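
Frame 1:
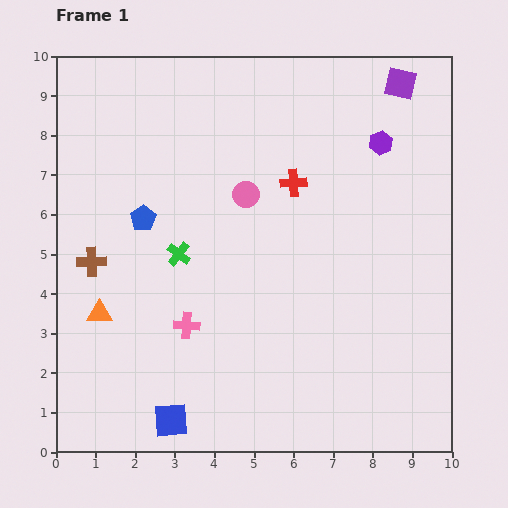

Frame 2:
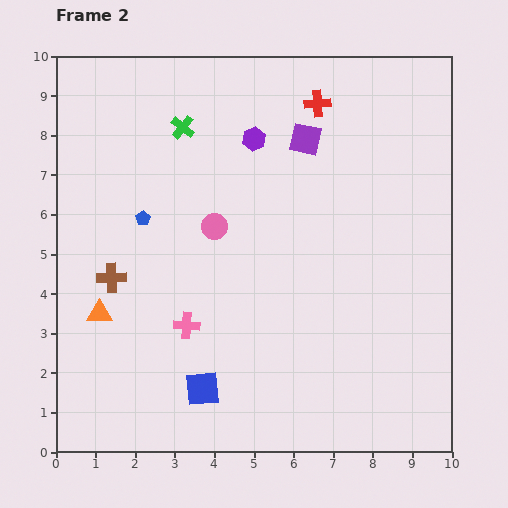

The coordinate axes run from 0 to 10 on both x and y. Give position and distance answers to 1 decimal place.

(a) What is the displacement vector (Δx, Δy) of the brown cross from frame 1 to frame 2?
(0.5, -0.4)

The brown cross was at (0.9, 4.8) in frame 1 and (1.4, 4.4) in frame 2.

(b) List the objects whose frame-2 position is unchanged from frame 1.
the pink cross, the orange triangle, the blue pentagon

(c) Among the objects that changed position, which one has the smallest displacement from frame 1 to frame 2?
the brown cross

(moved 0.6)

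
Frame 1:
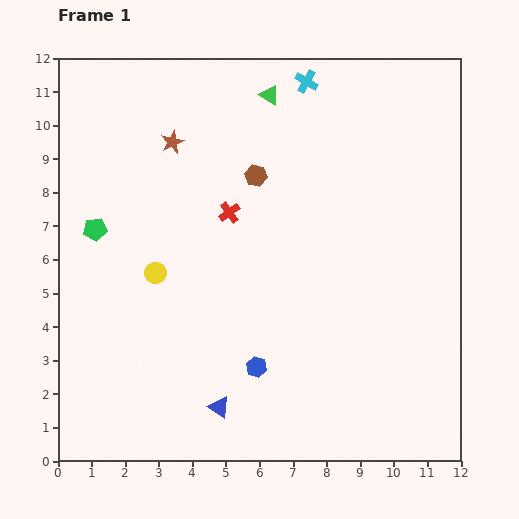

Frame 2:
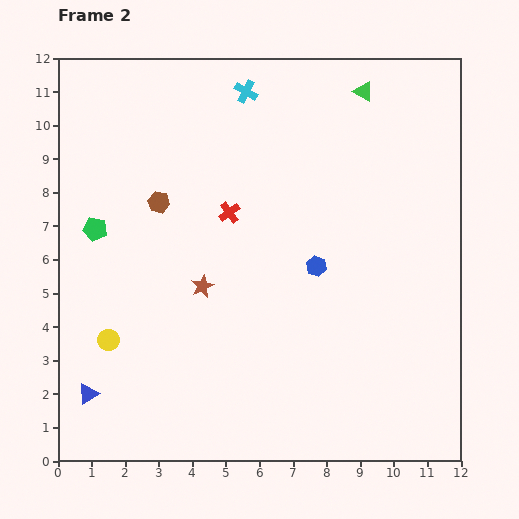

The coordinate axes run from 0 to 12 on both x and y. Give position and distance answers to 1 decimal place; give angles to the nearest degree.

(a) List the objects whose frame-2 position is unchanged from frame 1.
the red cross, the green pentagon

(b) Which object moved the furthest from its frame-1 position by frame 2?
the brown star

(moved 4.4; next 3.9)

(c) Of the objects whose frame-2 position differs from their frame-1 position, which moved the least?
the cyan cross

(moved 1.8)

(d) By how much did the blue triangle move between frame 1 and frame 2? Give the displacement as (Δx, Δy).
(-3.9, 0.4)

The blue triangle was at (4.8, 1.6) in frame 1 and (0.9, 2.0) in frame 2.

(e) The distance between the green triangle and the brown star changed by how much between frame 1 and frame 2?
+4.3

Distance in frame 1: 3.2. Distance in frame 2: 7.5.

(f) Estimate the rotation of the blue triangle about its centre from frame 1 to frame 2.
53° clockwise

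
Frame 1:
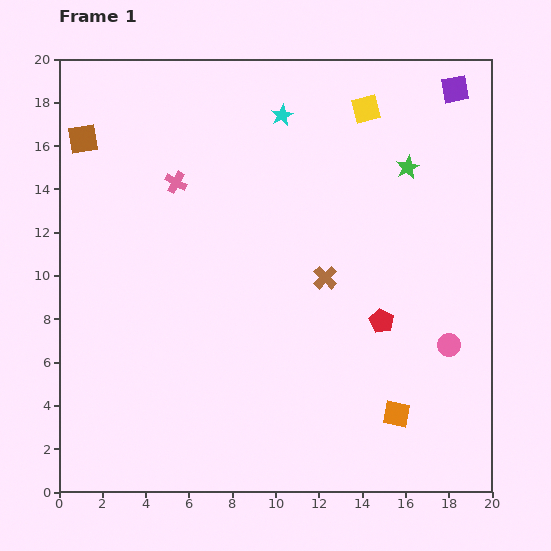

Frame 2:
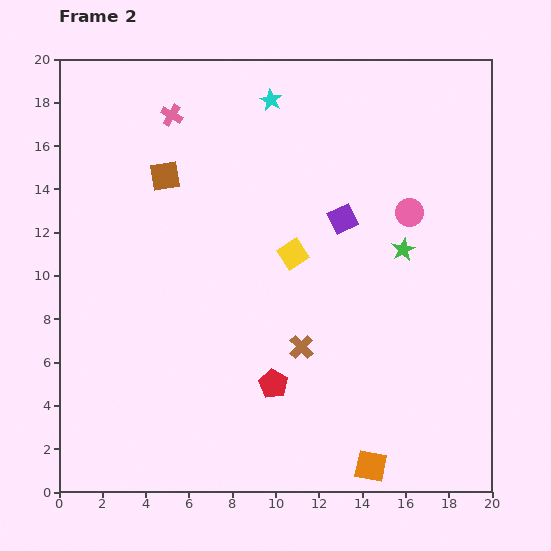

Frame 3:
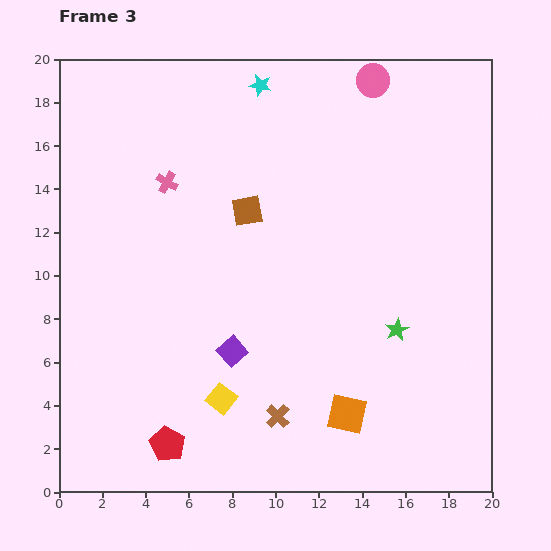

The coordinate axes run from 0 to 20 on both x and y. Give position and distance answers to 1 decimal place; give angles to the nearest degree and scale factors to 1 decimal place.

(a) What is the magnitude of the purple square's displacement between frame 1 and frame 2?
7.9

The purple square moved from (18.3, 18.6) to (13.1, 12.6), a distance of √(5.2² + 6.0²) ≈ 7.9.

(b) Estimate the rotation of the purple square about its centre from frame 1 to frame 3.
32° counter-clockwise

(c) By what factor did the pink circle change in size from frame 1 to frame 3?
1.5×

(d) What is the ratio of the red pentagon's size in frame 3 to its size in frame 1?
1.5×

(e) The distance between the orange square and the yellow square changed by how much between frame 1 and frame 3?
-8.4

Distance in frame 1: 14.2. Distance in frame 3: 5.8.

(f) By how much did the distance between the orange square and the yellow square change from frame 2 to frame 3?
-4.6

Distance in frame 2: 10.4. Distance in frame 3: 5.8.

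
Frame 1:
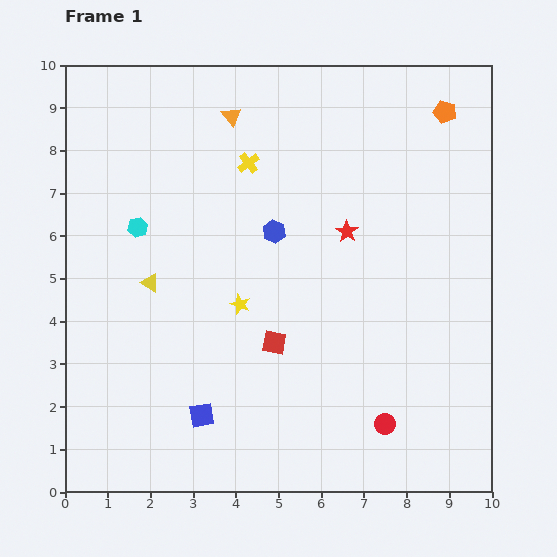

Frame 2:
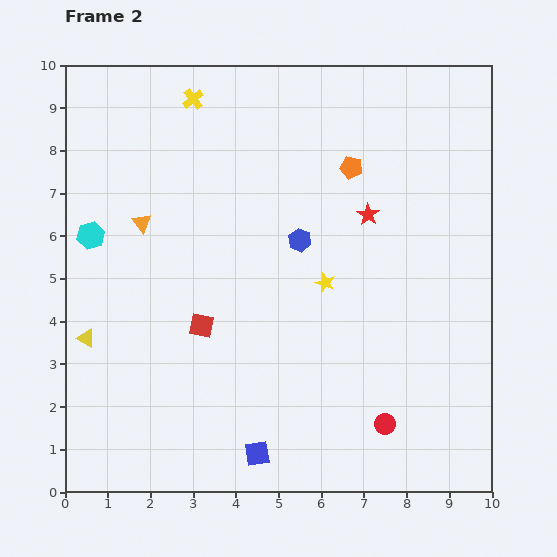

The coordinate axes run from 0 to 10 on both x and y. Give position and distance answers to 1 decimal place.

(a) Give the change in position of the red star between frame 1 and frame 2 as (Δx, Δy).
(0.5, 0.4)

The red star was at (6.6, 6.1) in frame 1 and (7.1, 6.5) in frame 2.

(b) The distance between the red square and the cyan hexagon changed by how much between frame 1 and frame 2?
-0.9

Distance in frame 1: 4.2. Distance in frame 2: 3.3.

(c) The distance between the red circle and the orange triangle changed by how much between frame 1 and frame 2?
-0.6

Distance in frame 1: 8.0. Distance in frame 2: 7.4.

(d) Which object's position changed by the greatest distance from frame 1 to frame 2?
the orange triangle

(moved 3.3; next 2.6)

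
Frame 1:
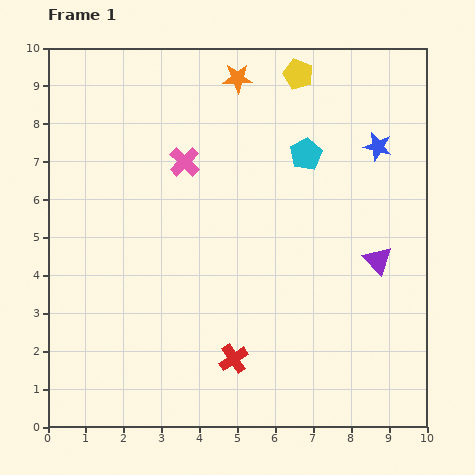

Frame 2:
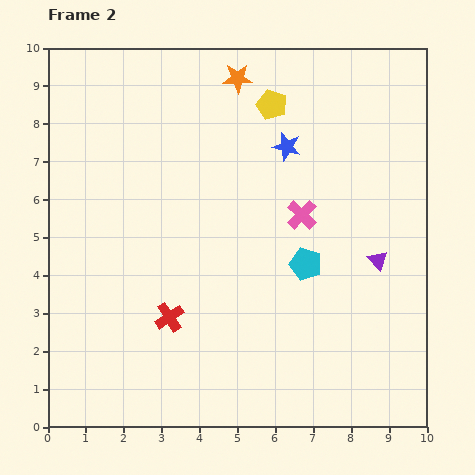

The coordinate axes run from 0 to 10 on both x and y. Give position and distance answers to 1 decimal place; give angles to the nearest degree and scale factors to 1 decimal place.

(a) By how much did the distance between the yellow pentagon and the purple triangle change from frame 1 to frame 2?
-0.3

Distance in frame 1: 5.3. Distance in frame 2: 5.0.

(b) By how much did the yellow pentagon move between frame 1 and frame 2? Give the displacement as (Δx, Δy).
(-0.7, -0.8)

The yellow pentagon was at (6.6, 9.3) in frame 1 and (5.9, 8.5) in frame 2.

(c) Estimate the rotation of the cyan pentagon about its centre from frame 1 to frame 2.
25° counter-clockwise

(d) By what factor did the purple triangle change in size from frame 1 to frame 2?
0.7×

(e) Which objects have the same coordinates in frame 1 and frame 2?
the orange star, the purple triangle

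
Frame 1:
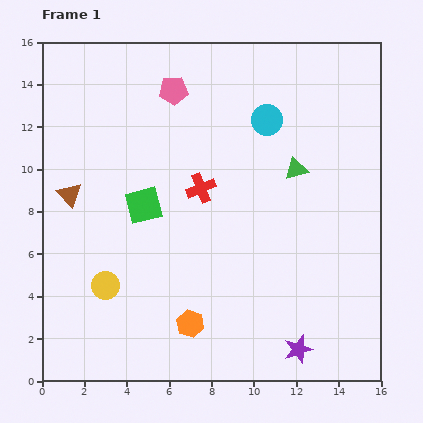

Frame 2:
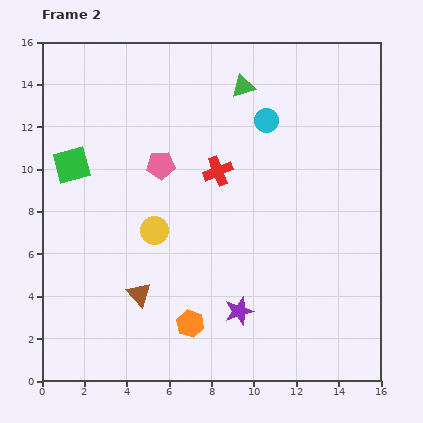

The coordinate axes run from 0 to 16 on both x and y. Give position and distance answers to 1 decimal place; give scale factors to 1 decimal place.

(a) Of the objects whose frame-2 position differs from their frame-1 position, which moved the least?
the red cross

(moved 1.1)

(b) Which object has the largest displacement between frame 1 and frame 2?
the brown triangle

(moved 5.7; next 4.6)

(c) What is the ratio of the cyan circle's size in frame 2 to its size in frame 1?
0.8×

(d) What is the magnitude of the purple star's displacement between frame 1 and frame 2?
3.3

The purple star moved from (12.1, 1.5) to (9.3, 3.3), a distance of √(2.8² + 1.8²) ≈ 3.3.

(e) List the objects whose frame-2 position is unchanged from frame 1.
the orange hexagon, the cyan circle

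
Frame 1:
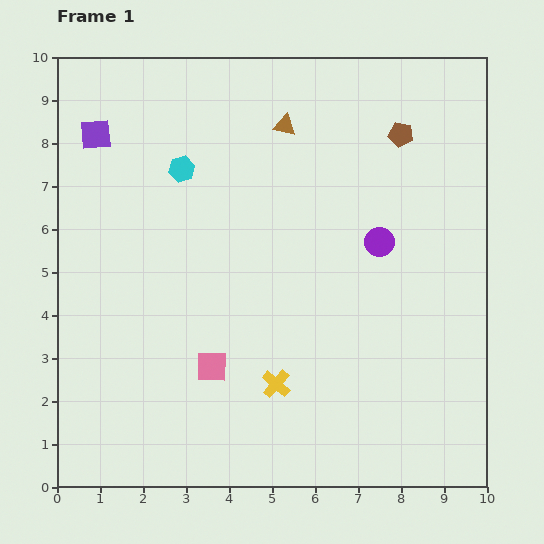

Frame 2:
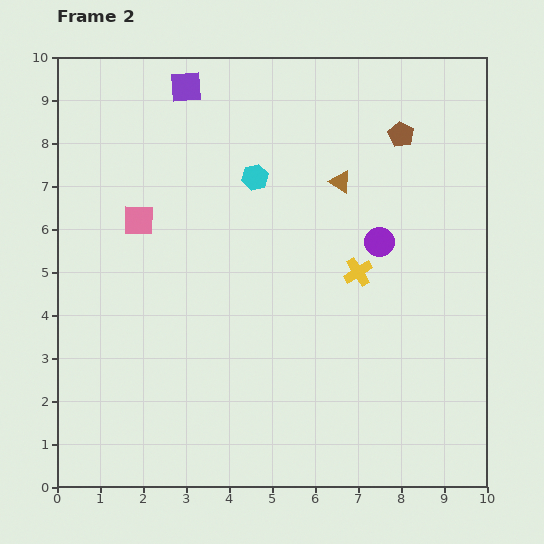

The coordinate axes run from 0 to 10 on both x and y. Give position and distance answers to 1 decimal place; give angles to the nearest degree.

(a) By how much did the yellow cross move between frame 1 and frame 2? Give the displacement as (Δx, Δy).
(1.9, 2.6)

The yellow cross was at (5.1, 2.4) in frame 1 and (7.0, 5.0) in frame 2.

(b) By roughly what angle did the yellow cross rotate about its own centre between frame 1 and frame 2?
16° clockwise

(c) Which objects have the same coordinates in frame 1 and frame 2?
the purple circle, the brown pentagon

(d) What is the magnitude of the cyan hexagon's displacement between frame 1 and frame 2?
1.7

The cyan hexagon moved from (2.9, 7.4) to (4.6, 7.2), a distance of √(1.7² + 0.2²) ≈ 1.7.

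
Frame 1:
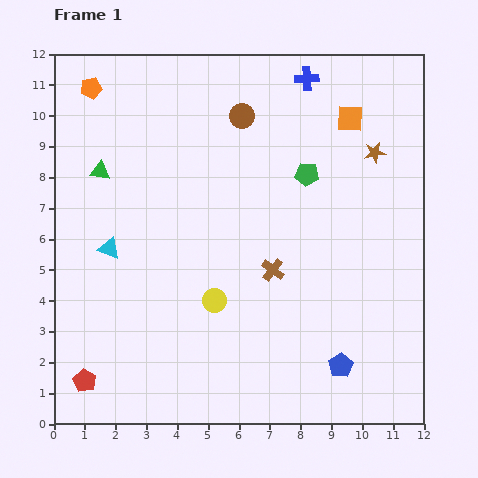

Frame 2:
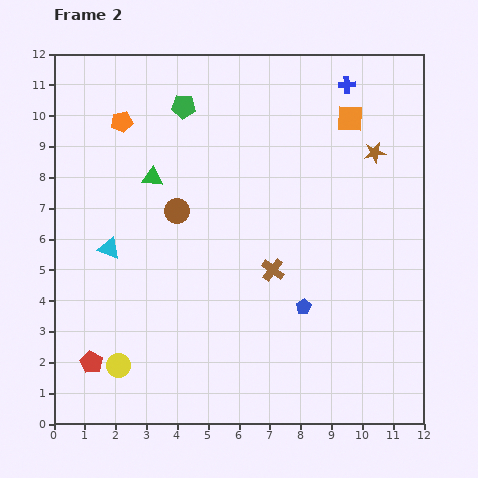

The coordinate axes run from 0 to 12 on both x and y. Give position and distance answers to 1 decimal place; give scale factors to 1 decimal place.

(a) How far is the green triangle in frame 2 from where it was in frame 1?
1.7

The green triangle moved from (1.5, 8.2) to (3.2, 8.0), a distance of √(1.7² + 0.2²) ≈ 1.7.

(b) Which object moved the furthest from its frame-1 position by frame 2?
the green pentagon

(moved 4.6; next 3.7)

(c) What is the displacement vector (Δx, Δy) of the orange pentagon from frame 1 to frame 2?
(1.0, -1.1)

The orange pentagon was at (1.2, 10.9) in frame 1 and (2.2, 9.8) in frame 2.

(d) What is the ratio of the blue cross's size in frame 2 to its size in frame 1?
0.7×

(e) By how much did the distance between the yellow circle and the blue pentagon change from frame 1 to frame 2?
+1.7

Distance in frame 1: 4.6. Distance in frame 2: 6.3.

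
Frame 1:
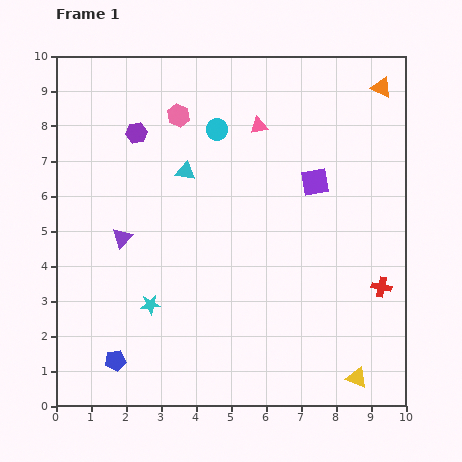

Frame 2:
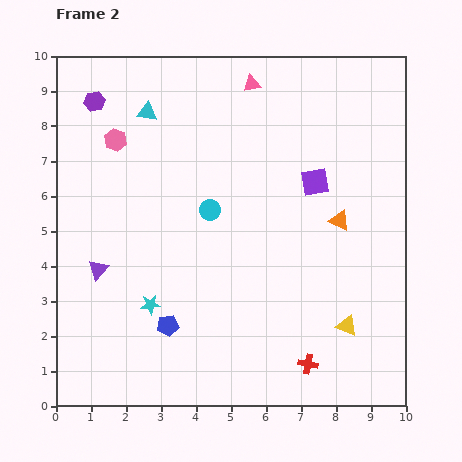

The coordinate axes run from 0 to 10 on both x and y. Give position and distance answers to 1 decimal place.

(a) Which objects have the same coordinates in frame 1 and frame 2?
the cyan star, the purple square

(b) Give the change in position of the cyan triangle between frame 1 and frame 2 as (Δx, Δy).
(-1.1, 1.7)

The cyan triangle was at (3.7, 6.7) in frame 1 and (2.6, 8.4) in frame 2.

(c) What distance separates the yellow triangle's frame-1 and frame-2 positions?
1.5

The yellow triangle moved from (8.6, 0.8) to (8.3, 2.3), a distance of √(0.3² + 1.5²) ≈ 1.5.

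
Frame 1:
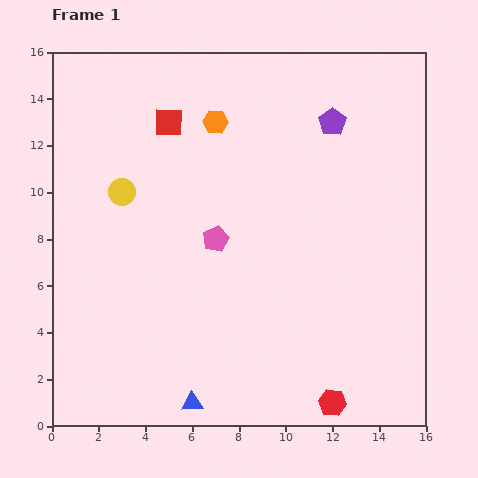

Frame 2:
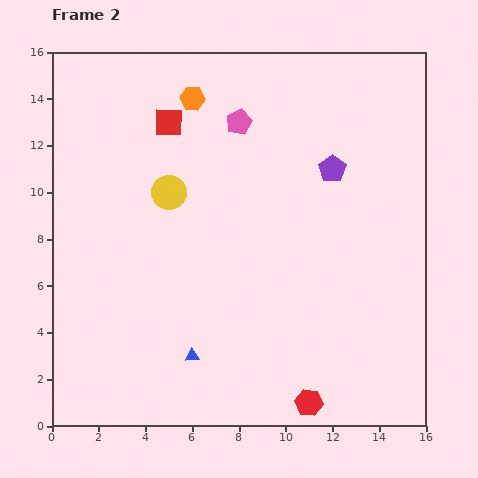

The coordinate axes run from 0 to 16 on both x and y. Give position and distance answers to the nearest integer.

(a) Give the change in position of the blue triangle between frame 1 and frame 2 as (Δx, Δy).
(0, 2)

The blue triangle was at (6, 1) in frame 1 and (6, 3) in frame 2.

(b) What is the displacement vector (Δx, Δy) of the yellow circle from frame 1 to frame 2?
(2, 0)

The yellow circle was at (3, 10) in frame 1 and (5, 10) in frame 2.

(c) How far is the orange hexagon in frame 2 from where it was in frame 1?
1

The orange hexagon moved from (7, 13) to (6, 14), a distance of √(1² + 1²) ≈ 1.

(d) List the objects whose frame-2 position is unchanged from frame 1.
the red square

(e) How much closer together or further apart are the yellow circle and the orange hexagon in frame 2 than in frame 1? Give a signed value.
-1

Distance in frame 1: 5. Distance in frame 2: 4.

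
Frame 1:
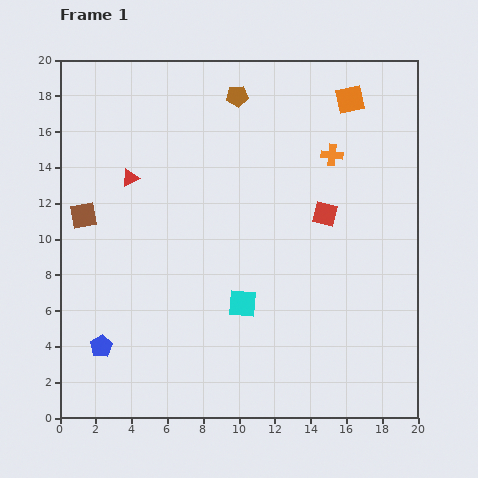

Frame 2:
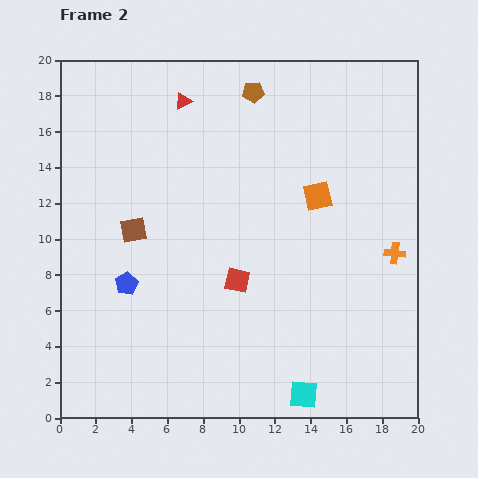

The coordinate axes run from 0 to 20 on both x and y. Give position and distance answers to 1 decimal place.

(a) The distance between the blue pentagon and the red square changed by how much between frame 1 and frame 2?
-8.3

Distance in frame 1: 14.5. Distance in frame 2: 6.2.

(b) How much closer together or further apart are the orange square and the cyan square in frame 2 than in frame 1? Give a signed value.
-1.8

Distance in frame 1: 12.9. Distance in frame 2: 11.1.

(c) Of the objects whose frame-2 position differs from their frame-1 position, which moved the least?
the brown pentagon

(moved 0.9)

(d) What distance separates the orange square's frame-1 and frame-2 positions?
5.7

The orange square moved from (16.2, 17.8) to (14.4, 12.4), a distance of √(1.8² + 5.4²) ≈ 5.7.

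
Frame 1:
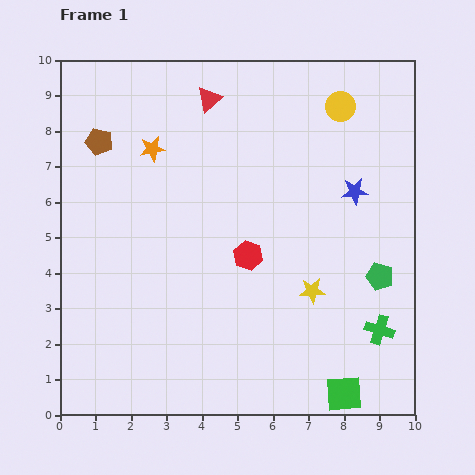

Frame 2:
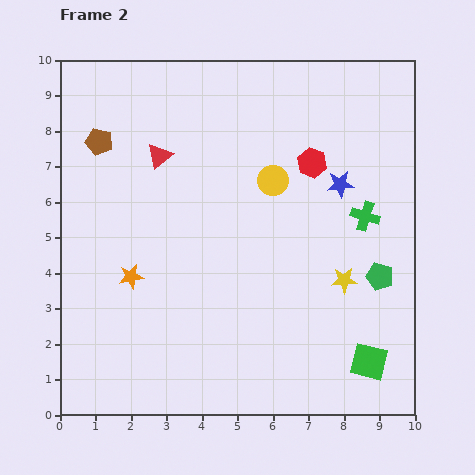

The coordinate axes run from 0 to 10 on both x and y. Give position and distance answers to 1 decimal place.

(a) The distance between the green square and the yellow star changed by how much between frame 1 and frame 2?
-0.6

Distance in frame 1: 3.0. Distance in frame 2: 2.4.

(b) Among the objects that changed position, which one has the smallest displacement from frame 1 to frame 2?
the blue star

(moved 0.4)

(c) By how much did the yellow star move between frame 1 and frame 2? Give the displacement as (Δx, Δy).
(0.9, 0.3)

The yellow star was at (7.1, 3.5) in frame 1 and (8.0, 3.8) in frame 2.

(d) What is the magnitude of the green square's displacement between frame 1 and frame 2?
1.1

The green square moved from (8.0, 0.6) to (8.7, 1.5), a distance of √(0.7² + 0.9²) ≈ 1.1.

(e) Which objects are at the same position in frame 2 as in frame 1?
the brown pentagon, the green pentagon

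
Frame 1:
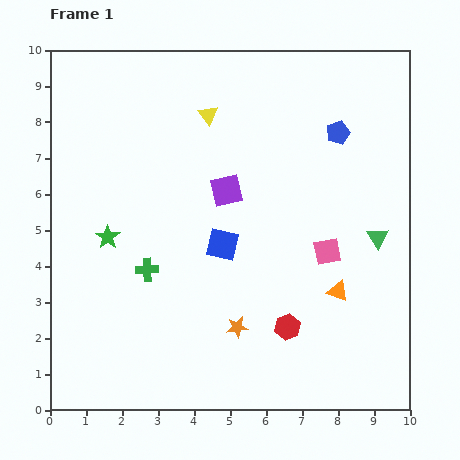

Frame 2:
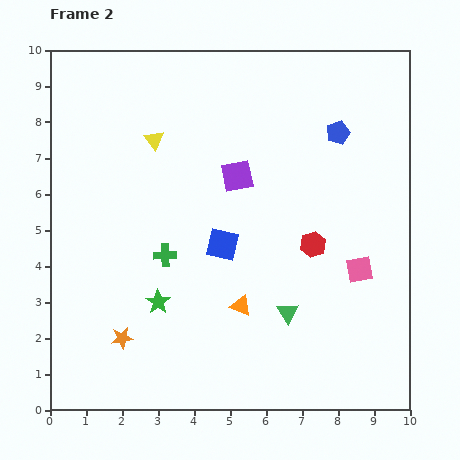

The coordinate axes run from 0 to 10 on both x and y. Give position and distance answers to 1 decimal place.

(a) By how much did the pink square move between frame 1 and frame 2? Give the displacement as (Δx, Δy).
(0.9, -0.5)

The pink square was at (7.7, 4.4) in frame 1 and (8.6, 3.9) in frame 2.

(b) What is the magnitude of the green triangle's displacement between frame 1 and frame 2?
3.3

The green triangle moved from (9.1, 4.8) to (6.6, 2.7), a distance of √(2.5² + 2.1²) ≈ 3.3.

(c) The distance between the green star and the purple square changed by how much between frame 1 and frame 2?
+0.6

Distance in frame 1: 3.5. Distance in frame 2: 4.1.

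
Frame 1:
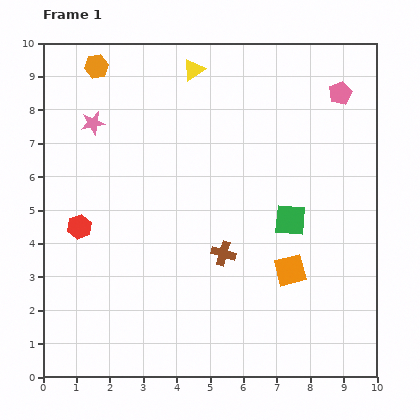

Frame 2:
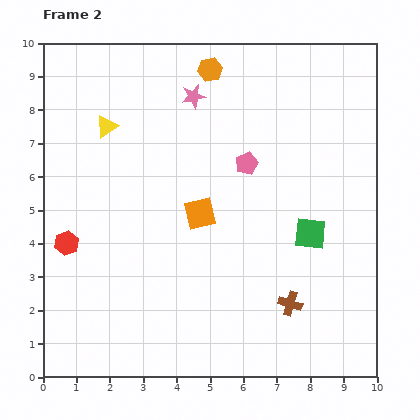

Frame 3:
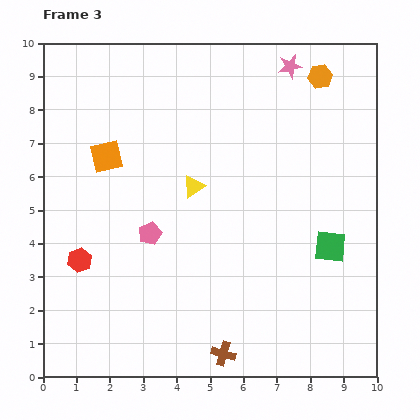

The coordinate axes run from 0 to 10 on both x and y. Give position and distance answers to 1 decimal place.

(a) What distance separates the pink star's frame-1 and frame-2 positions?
3.1

The pink star moved from (1.5, 7.6) to (4.5, 8.4), a distance of √(3.0² + 0.8²) ≈ 3.1.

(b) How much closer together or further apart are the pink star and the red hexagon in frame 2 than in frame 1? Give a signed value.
+2.7

Distance in frame 1: 3.1. Distance in frame 2: 5.8.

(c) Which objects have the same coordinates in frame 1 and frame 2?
none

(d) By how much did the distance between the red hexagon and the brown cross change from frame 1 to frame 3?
+0.7

Distance in frame 1: 4.4. Distance in frame 3: 5.1.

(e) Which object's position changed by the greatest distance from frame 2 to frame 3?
the pink pentagon

(moved 3.6; next 3.3)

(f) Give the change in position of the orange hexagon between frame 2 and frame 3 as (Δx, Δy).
(3.3, -0.2)

The orange hexagon was at (5.0, 9.2) in frame 2 and (8.3, 9.0) in frame 3.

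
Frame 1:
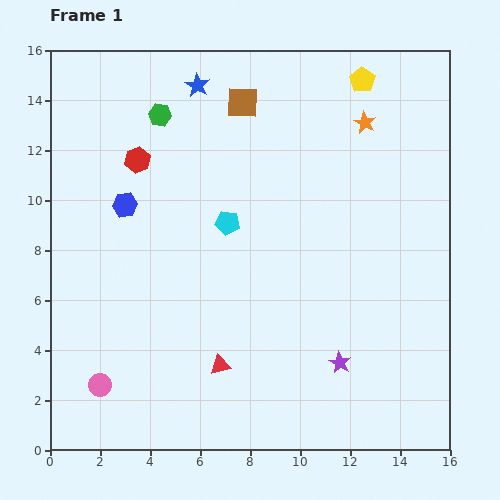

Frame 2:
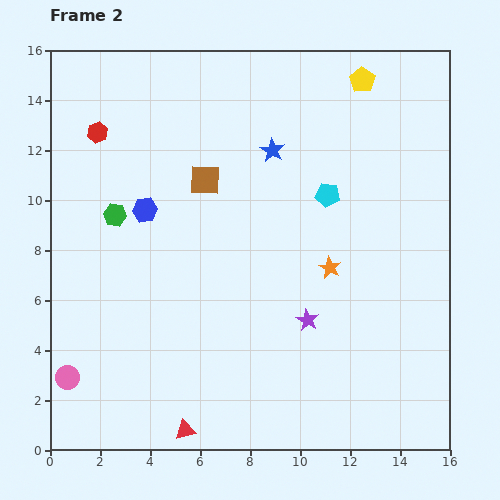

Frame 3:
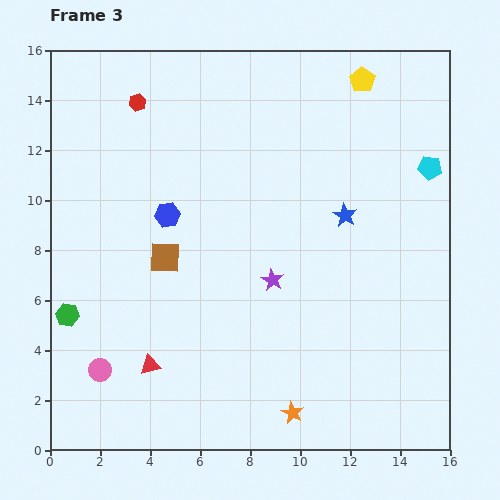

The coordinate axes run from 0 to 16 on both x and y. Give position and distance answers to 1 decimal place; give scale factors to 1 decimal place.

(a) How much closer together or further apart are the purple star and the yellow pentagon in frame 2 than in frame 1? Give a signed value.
-1.5

Distance in frame 1: 11.3. Distance in frame 2: 9.8.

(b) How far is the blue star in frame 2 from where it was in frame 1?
4.0

The blue star moved from (5.9, 14.6) to (8.9, 12.0), a distance of √(3.0² + 2.6²) ≈ 4.0.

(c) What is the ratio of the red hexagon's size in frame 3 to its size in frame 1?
0.6×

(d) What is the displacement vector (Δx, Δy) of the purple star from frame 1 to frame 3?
(-2.7, 3.3)

The purple star was at (11.6, 3.5) in frame 1 and (8.9, 6.8) in frame 3.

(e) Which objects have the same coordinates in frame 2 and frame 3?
the yellow pentagon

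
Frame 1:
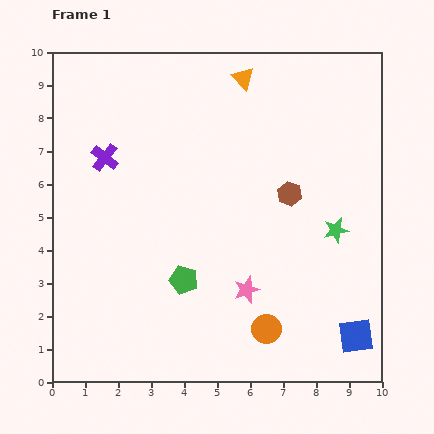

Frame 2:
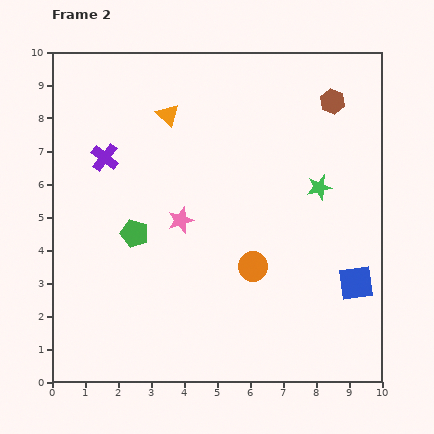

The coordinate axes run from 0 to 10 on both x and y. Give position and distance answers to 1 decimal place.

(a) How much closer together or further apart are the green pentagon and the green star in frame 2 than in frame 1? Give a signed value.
+1.0

Distance in frame 1: 4.8. Distance in frame 2: 5.8.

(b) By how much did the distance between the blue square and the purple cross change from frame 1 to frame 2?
-0.8

Distance in frame 1: 9.3. Distance in frame 2: 8.5.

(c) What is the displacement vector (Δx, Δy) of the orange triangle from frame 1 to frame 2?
(-2.3, -1.1)

The orange triangle was at (5.8, 9.2) in frame 1 and (3.5, 8.1) in frame 2.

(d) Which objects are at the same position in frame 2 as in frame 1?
the purple cross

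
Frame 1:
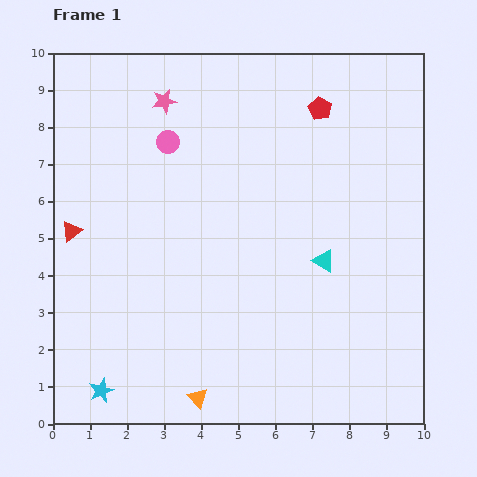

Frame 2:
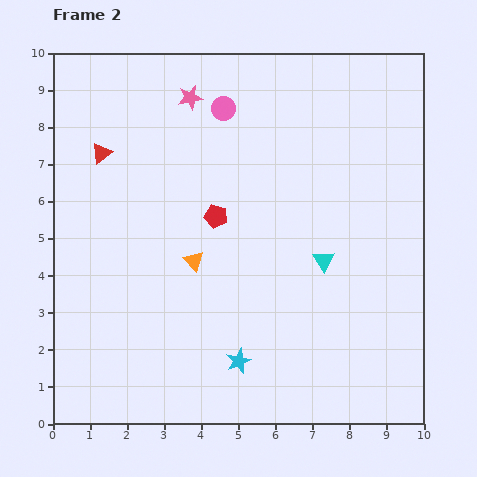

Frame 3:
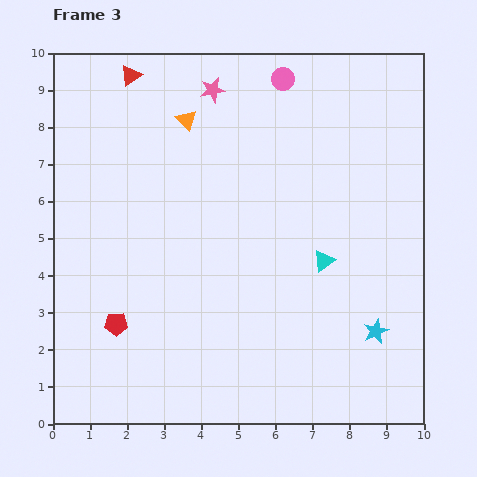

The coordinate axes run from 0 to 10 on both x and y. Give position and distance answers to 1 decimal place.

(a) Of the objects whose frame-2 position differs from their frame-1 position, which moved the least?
the pink star

(moved 0.7)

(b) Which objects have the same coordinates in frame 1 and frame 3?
the cyan triangle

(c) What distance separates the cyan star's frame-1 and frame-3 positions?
7.6

The cyan star moved from (1.3, 0.9) to (8.7, 2.5), a distance of √(7.4² + 1.6²) ≈ 7.6.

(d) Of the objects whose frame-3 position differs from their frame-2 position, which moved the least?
the pink star

(moved 0.6)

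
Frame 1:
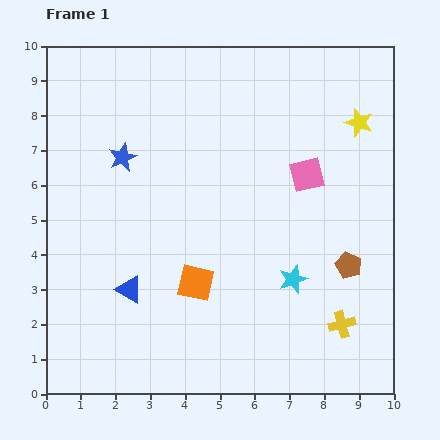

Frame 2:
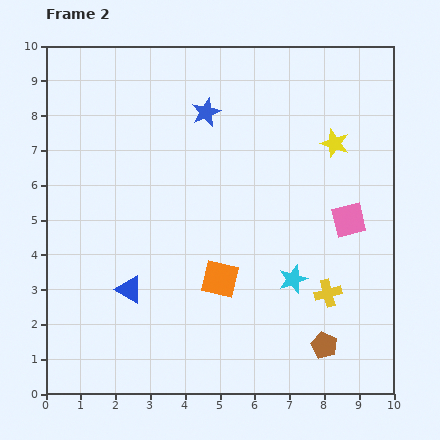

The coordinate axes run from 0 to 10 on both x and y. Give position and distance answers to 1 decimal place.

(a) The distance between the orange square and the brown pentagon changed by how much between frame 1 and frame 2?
-0.8

Distance in frame 1: 4.4. Distance in frame 2: 3.6.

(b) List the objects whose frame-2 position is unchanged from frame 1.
the cyan star, the blue triangle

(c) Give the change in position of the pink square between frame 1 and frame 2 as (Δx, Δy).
(1.2, -1.3)

The pink square was at (7.5, 6.3) in frame 1 and (8.7, 5.0) in frame 2.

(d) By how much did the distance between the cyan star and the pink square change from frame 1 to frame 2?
-0.7

Distance in frame 1: 3.0. Distance in frame 2: 2.3.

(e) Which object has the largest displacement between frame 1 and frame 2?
the blue star

(moved 2.7; next 2.4)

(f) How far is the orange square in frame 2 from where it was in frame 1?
0.7

The orange square moved from (4.3, 3.2) to (5.0, 3.3), a distance of √(0.7² + 0.1²) ≈ 0.7.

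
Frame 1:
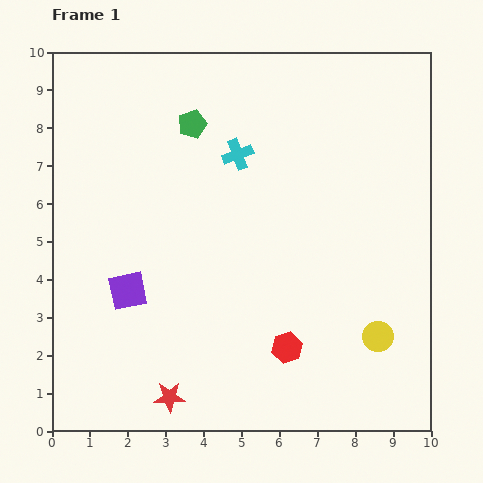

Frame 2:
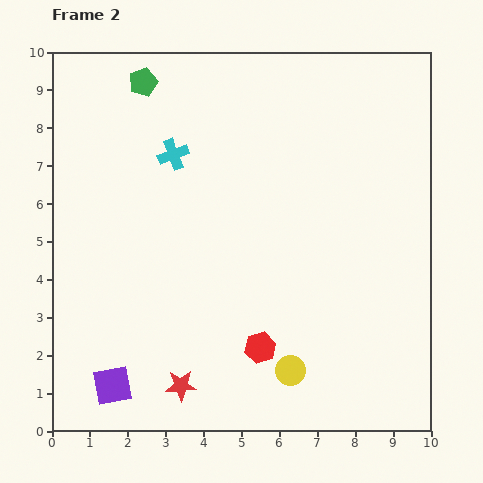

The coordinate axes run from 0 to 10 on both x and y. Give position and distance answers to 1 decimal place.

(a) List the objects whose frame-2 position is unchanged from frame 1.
none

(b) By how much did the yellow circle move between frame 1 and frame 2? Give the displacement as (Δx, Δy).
(-2.3, -0.9)

The yellow circle was at (8.6, 2.5) in frame 1 and (6.3, 1.6) in frame 2.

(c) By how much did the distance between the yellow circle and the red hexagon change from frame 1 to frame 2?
-1.4

Distance in frame 1: 2.4. Distance in frame 2: 1.0.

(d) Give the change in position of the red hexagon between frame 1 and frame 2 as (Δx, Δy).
(-0.7, 0.0)

The red hexagon was at (6.2, 2.2) in frame 1 and (5.5, 2.2) in frame 2.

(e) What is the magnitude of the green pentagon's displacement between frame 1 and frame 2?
1.7

The green pentagon moved from (3.7, 8.1) to (2.4, 9.2), a distance of √(1.3² + 1.1²) ≈ 1.7.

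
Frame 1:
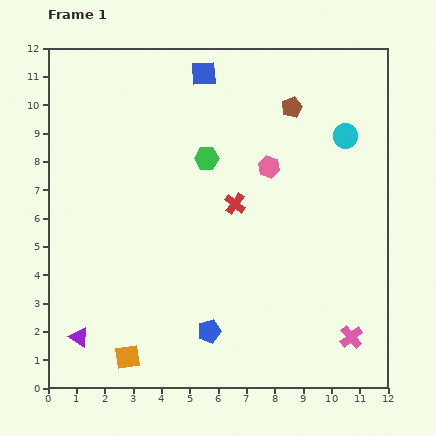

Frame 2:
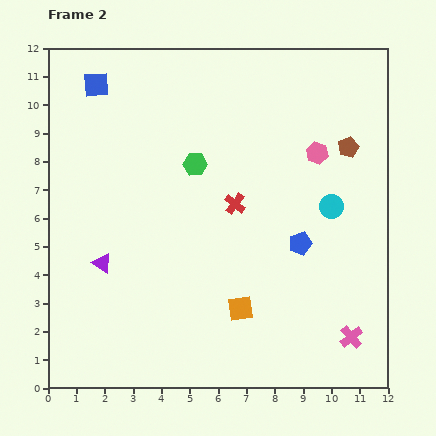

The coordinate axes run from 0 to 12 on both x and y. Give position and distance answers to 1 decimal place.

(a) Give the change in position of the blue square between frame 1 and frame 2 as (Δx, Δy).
(-3.8, -0.4)

The blue square was at (5.5, 11.1) in frame 1 and (1.7, 10.7) in frame 2.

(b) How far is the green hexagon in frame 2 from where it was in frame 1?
0.4

The green hexagon moved from (5.6, 8.1) to (5.2, 7.9), a distance of √(0.4² + 0.2²) ≈ 0.4.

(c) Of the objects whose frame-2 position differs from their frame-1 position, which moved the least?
the green hexagon

(moved 0.4)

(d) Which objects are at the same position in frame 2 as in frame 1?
the pink cross, the red cross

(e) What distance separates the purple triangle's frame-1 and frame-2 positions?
2.7

The purple triangle moved from (1.1, 1.8) to (1.9, 4.4), a distance of √(0.8² + 2.6²) ≈ 2.7.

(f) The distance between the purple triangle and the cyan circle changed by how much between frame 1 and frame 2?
-3.5

Distance in frame 1: 11.8. Distance in frame 2: 8.3.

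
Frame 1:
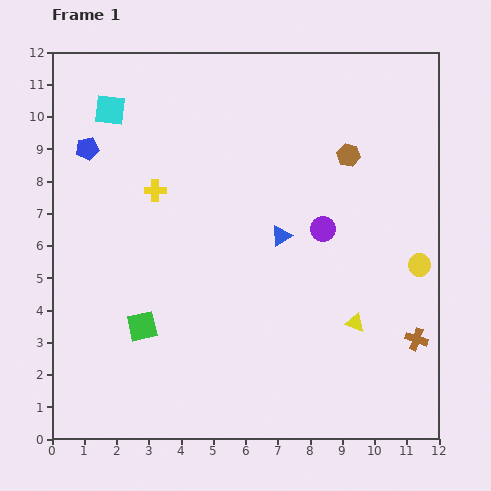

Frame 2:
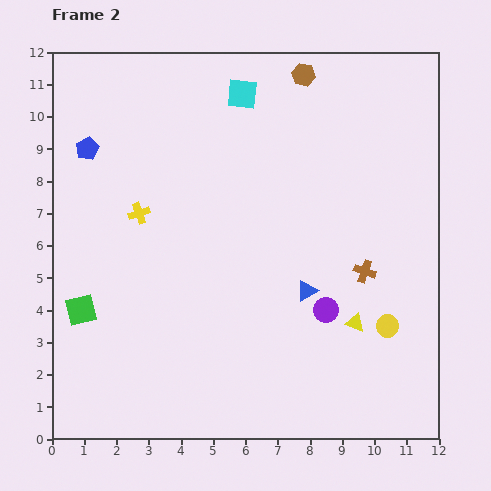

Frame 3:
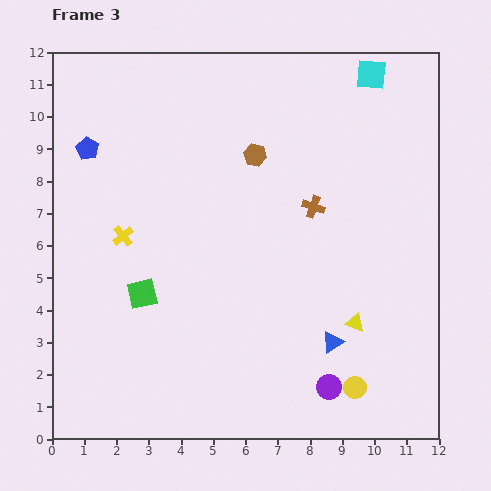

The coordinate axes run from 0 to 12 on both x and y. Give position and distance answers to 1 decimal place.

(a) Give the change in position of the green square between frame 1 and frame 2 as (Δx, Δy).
(-1.9, 0.5)

The green square was at (2.8, 3.5) in frame 1 and (0.9, 4.0) in frame 2.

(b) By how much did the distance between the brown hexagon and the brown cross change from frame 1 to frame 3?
-3.7

Distance in frame 1: 6.1. Distance in frame 3: 2.4.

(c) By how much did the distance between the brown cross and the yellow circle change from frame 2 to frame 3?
+3.9

Distance in frame 2: 1.8. Distance in frame 3: 5.7.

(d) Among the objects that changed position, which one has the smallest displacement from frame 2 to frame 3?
the yellow cross

(moved 0.9)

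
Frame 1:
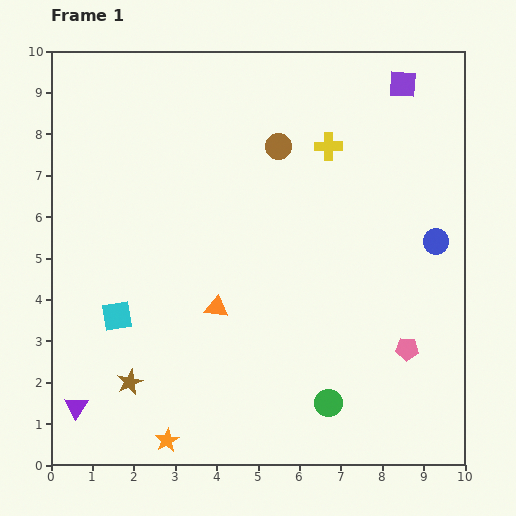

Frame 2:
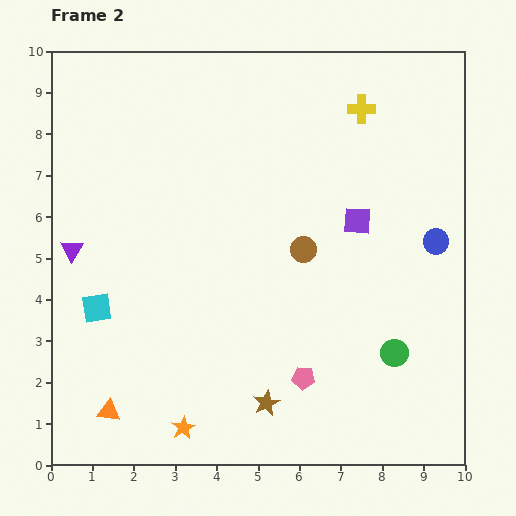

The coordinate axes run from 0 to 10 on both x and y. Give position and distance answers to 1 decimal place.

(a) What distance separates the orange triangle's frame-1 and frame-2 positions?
3.6

The orange triangle moved from (4.0, 3.8) to (1.4, 1.3), a distance of √(2.6² + 2.5²) ≈ 3.6.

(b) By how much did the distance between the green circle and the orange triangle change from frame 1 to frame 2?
+3.5

Distance in frame 1: 3.5. Distance in frame 2: 7.0.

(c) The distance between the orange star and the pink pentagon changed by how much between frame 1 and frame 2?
-3.1

Distance in frame 1: 6.2. Distance in frame 2: 3.1.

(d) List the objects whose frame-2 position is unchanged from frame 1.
the blue circle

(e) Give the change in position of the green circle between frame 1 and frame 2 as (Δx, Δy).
(1.6, 1.2)

The green circle was at (6.7, 1.5) in frame 1 and (8.3, 2.7) in frame 2.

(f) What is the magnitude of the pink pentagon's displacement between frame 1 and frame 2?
2.6

The pink pentagon moved from (8.6, 2.8) to (6.1, 2.1), a distance of √(2.5² + 0.7²) ≈ 2.6.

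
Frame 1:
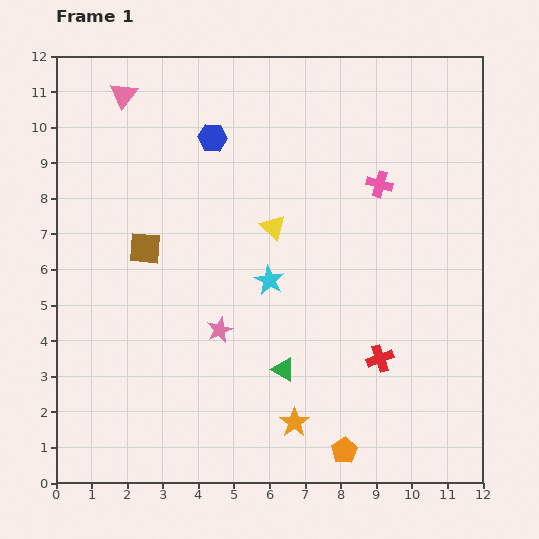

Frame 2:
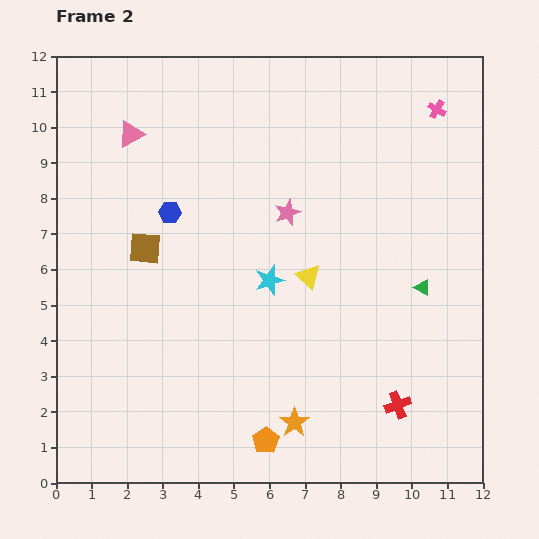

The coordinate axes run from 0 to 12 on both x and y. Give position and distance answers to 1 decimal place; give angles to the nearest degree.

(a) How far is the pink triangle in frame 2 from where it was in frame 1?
1.1

The pink triangle moved from (1.9, 10.9) to (2.1, 9.8), a distance of √(0.2² + 1.1²) ≈ 1.1.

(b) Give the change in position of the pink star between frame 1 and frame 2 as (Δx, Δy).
(1.9, 3.3)

The pink star was at (4.6, 4.3) in frame 1 and (6.5, 7.6) in frame 2.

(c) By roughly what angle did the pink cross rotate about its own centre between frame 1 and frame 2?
16° clockwise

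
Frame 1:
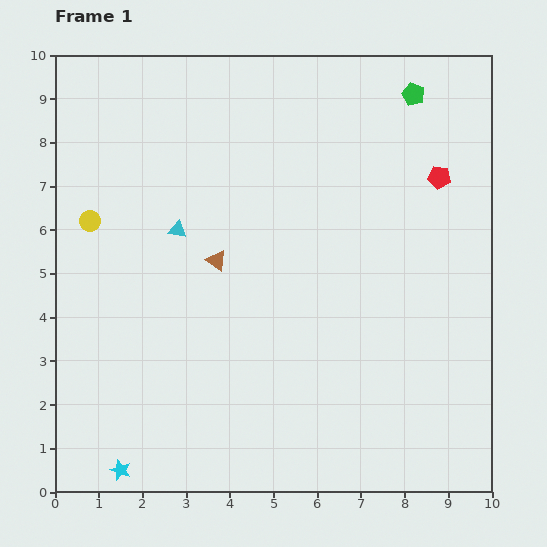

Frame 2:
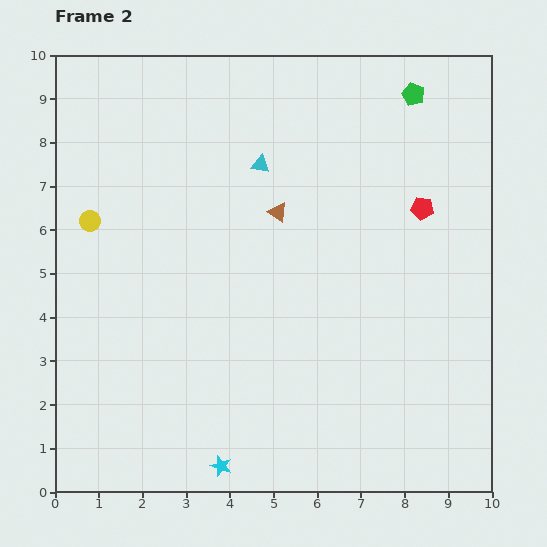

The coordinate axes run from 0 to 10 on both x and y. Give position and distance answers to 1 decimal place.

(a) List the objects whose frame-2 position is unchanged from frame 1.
the yellow circle, the green pentagon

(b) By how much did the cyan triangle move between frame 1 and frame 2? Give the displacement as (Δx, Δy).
(1.9, 1.5)

The cyan triangle was at (2.8, 6.0) in frame 1 and (4.7, 7.5) in frame 2.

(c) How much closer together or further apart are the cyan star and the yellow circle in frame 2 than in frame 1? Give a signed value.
+0.7

Distance in frame 1: 5.7. Distance in frame 2: 6.4.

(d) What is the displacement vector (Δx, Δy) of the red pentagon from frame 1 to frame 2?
(-0.4, -0.7)

The red pentagon was at (8.8, 7.2) in frame 1 and (8.4, 6.5) in frame 2.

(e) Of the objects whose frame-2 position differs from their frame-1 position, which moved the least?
the red pentagon

(moved 0.8)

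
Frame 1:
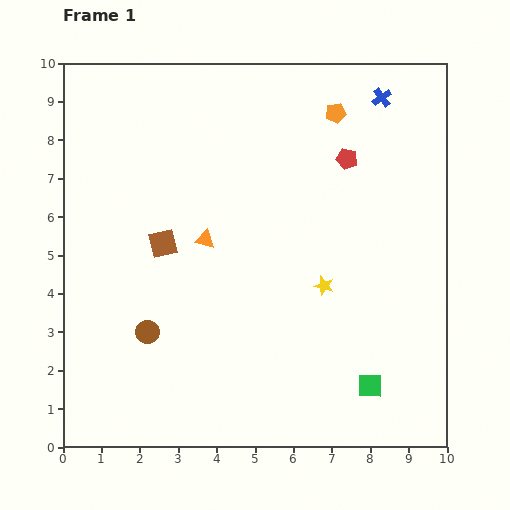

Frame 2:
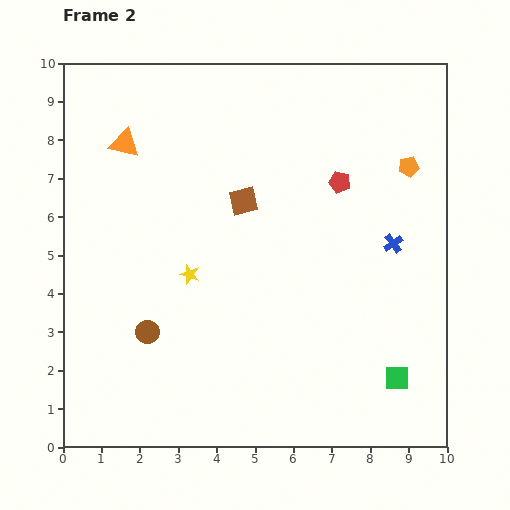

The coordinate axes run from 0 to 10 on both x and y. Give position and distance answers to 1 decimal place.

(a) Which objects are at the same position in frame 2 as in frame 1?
the brown circle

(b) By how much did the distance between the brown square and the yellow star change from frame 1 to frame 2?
-1.9

Distance in frame 1: 4.3. Distance in frame 2: 2.4.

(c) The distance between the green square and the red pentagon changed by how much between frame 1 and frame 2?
-0.6

Distance in frame 1: 5.9. Distance in frame 2: 5.3.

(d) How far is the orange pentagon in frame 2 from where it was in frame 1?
2.4

The orange pentagon moved from (7.1, 8.7) to (9.0, 7.3), a distance of √(1.9² + 1.4²) ≈ 2.4.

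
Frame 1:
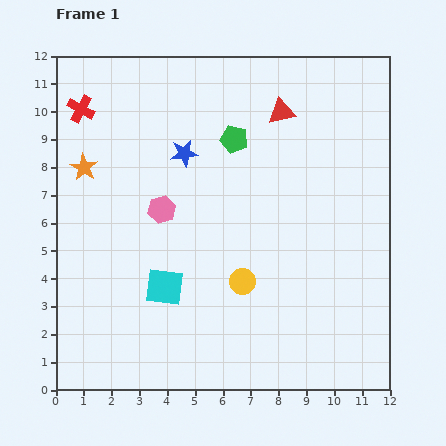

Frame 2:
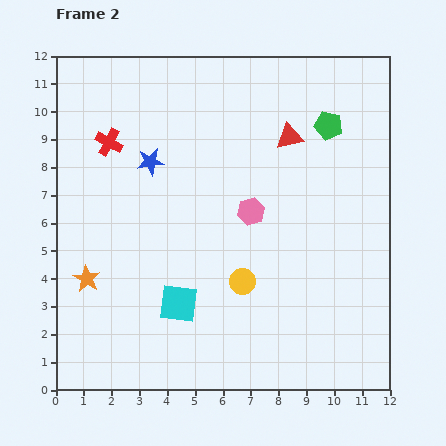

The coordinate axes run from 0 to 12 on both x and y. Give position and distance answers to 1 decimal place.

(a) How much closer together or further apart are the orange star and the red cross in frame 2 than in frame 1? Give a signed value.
+2.9

Distance in frame 1: 2.1. Distance in frame 2: 5.0.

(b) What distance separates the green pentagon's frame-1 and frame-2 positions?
3.4

The green pentagon moved from (6.4, 9.0) to (9.8, 9.5), a distance of √(3.4² + 0.5²) ≈ 3.4.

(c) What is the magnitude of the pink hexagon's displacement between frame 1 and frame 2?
3.2

The pink hexagon moved from (3.8, 6.5) to (7.0, 6.4), a distance of √(3.2² + 0.1²) ≈ 3.2.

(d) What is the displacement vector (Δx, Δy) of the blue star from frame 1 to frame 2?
(-1.2, -0.3)

The blue star was at (4.6, 8.5) in frame 1 and (3.4, 8.2) in frame 2.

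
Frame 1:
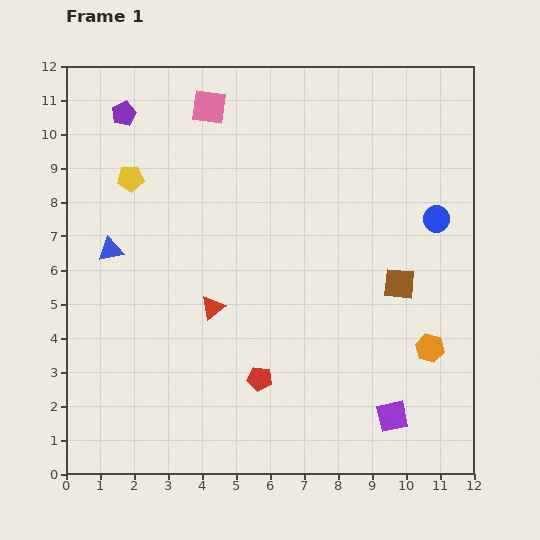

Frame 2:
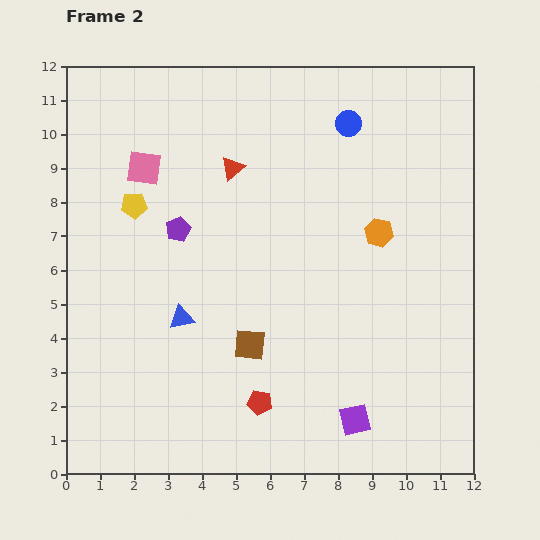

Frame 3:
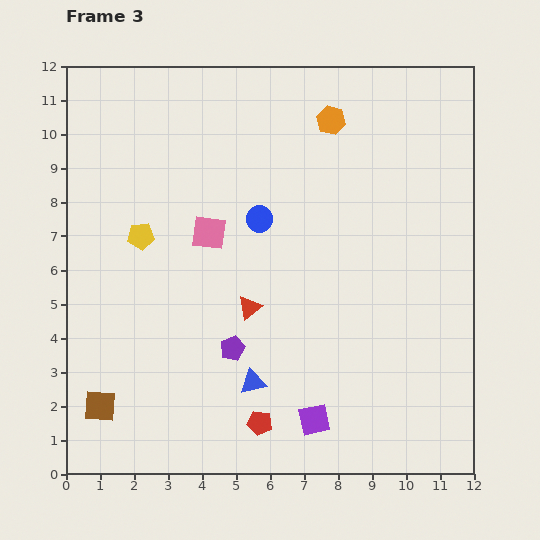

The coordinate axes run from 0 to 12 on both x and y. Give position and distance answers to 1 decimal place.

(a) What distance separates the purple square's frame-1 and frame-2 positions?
1.1

The purple square moved from (9.6, 1.7) to (8.5, 1.6), a distance of √(1.1² + 0.1²) ≈ 1.1.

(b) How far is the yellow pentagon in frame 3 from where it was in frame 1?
1.7

The yellow pentagon moved from (1.9, 8.7) to (2.2, 7.0), a distance of √(0.3² + 1.7²) ≈ 1.7.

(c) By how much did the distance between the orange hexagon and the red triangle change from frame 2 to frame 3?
+1.3

Distance in frame 2: 4.7. Distance in frame 3: 6.0.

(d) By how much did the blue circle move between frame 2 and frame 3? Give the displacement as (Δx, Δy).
(-2.6, -2.8)

The blue circle was at (8.3, 10.3) in frame 2 and (5.7, 7.5) in frame 3.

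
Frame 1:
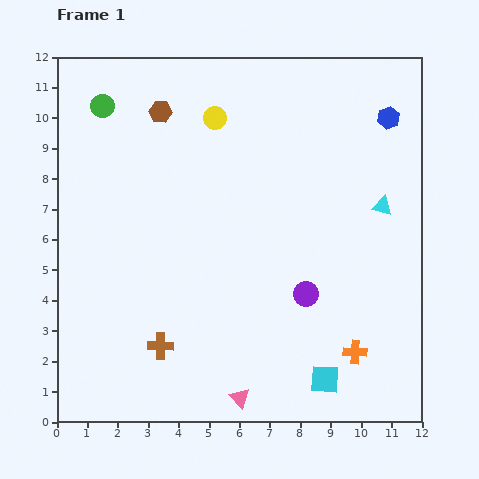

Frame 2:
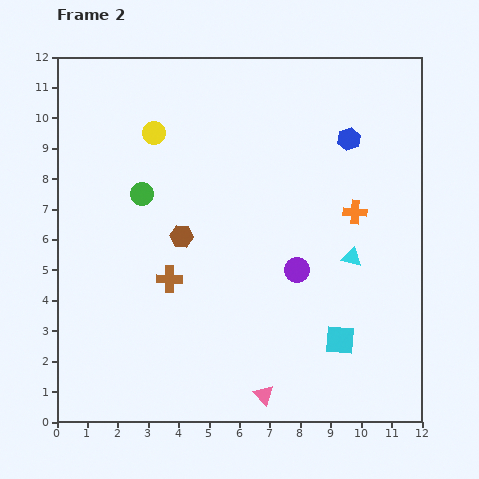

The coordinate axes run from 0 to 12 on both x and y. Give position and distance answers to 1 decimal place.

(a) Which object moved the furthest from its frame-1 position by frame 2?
the orange cross

(moved 4.6; next 4.2)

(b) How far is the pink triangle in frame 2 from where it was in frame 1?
0.8

The pink triangle moved from (6.0, 0.8) to (6.8, 0.9), a distance of √(0.8² + 0.1²) ≈ 0.8.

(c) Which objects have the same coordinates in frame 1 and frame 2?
none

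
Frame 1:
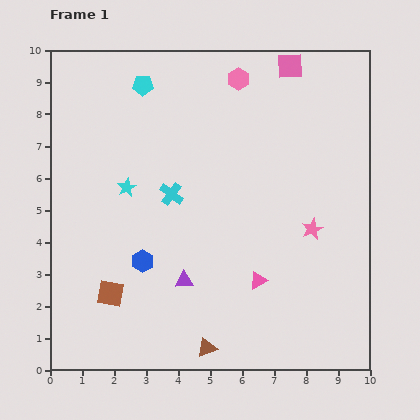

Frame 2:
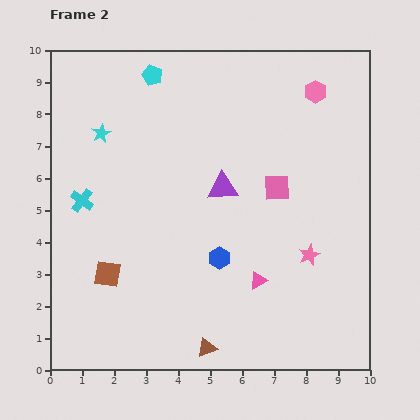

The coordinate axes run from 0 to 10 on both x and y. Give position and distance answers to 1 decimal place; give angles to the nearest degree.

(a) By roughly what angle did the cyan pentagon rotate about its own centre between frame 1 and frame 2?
23° clockwise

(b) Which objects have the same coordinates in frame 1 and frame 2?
the pink triangle, the brown triangle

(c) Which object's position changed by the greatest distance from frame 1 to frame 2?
the pink square

(moved 3.8; next 3.1)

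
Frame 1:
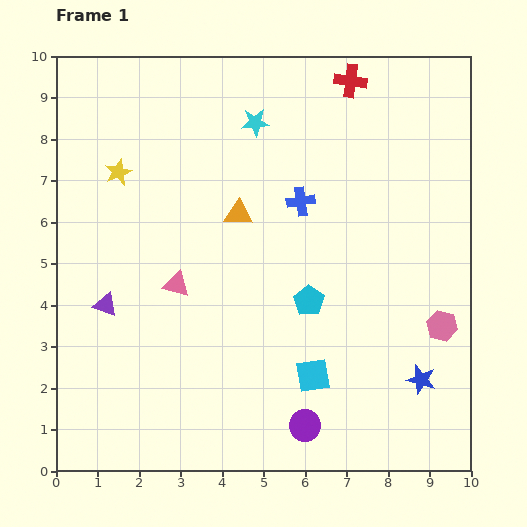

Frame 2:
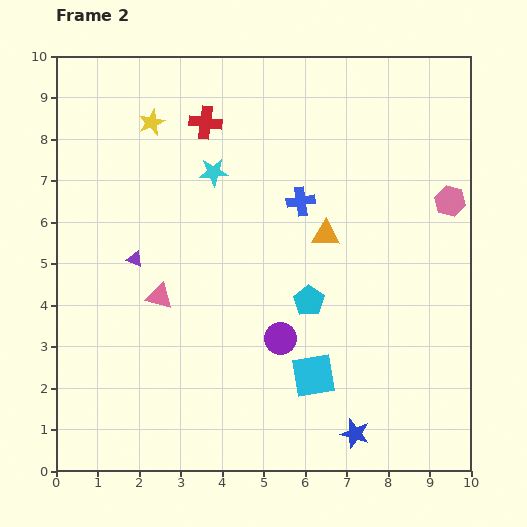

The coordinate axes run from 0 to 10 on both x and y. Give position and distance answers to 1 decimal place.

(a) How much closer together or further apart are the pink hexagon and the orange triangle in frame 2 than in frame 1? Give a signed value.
-2.5

Distance in frame 1: 5.6. Distance in frame 2: 3.1.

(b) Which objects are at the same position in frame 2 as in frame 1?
the blue cross, the cyan pentagon, the cyan square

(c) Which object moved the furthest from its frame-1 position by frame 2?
the red cross

(moved 3.6; next 3.0)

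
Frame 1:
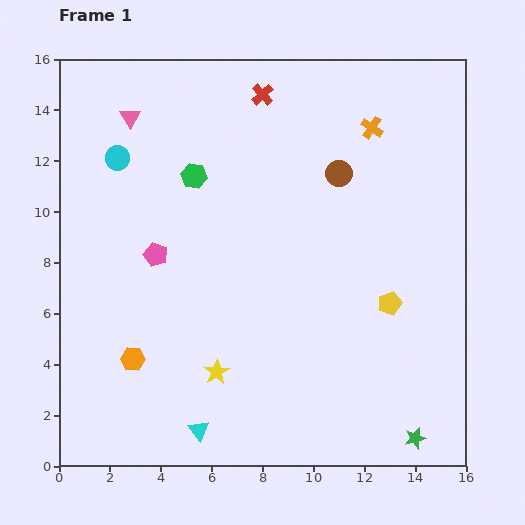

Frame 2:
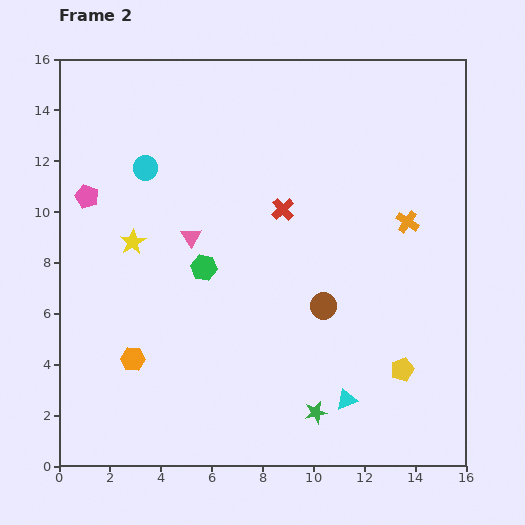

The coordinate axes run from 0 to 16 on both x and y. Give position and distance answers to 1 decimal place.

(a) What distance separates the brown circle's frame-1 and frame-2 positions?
5.2

The brown circle moved from (11.0, 11.5) to (10.4, 6.3), a distance of √(0.6² + 5.2²) ≈ 5.2.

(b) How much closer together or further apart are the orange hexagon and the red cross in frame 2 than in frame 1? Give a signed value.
-3.3

Distance in frame 1: 11.6. Distance in frame 2: 8.3.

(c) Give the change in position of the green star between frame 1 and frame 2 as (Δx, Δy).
(-3.9, 1.0)

The green star was at (14.0, 1.1) in frame 1 and (10.1, 2.1) in frame 2.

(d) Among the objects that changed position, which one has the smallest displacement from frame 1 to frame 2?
the cyan circle

(moved 1.2)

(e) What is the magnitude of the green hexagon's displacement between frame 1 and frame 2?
3.6

The green hexagon moved from (5.3, 11.4) to (5.7, 7.8), a distance of √(0.4² + 3.6²) ≈ 3.6.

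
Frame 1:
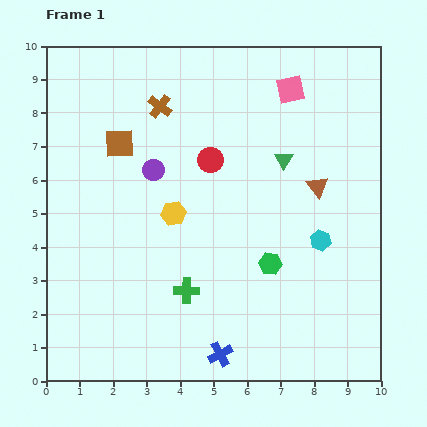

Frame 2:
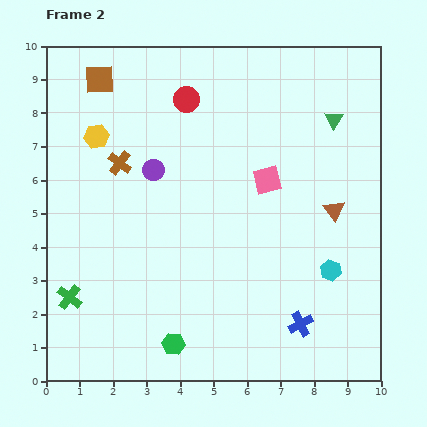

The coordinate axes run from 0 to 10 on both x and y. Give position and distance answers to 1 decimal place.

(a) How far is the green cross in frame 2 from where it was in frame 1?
3.5

The green cross moved from (4.2, 2.7) to (0.7, 2.5), a distance of √(3.5² + 0.2²) ≈ 3.5.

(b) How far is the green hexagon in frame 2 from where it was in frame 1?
3.8

The green hexagon moved from (6.7, 3.5) to (3.8, 1.1), a distance of √(2.9² + 2.4²) ≈ 3.8.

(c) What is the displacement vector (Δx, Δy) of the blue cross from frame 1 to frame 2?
(2.4, 0.9)

The blue cross was at (5.2, 0.8) in frame 1 and (7.6, 1.7) in frame 2.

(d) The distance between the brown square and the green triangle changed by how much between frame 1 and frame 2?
+2.2

Distance in frame 1: 4.9. Distance in frame 2: 7.1.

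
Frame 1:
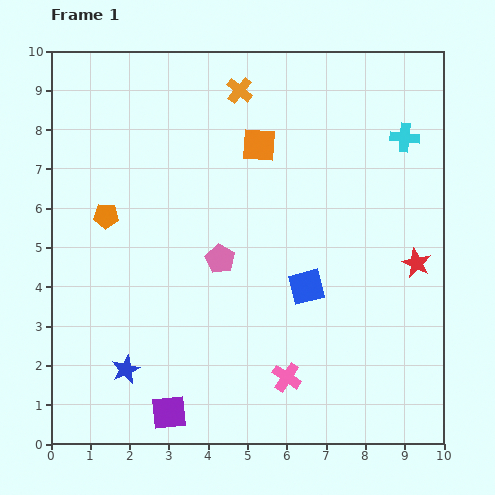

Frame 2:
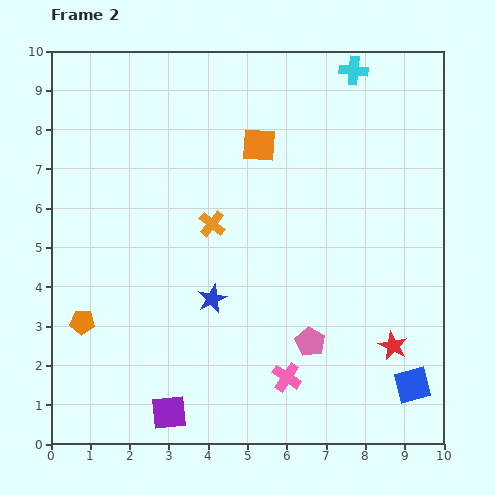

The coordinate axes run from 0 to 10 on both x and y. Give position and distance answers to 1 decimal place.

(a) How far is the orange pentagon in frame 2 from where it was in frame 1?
2.8

The orange pentagon moved from (1.4, 5.8) to (0.8, 3.1), a distance of √(0.6² + 2.7²) ≈ 2.8.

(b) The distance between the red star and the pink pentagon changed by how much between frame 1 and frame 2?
-2.9

Distance in frame 1: 5.0. Distance in frame 2: 2.1.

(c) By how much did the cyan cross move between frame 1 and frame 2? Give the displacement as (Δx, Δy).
(-1.3, 1.7)

The cyan cross was at (9.0, 7.8) in frame 1 and (7.7, 9.5) in frame 2.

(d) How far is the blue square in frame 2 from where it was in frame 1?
3.7

The blue square moved from (6.5, 4.0) to (9.2, 1.5), a distance of √(2.7² + 2.5²) ≈ 3.7.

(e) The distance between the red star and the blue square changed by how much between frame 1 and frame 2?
-1.8

Distance in frame 1: 2.9. Distance in frame 2: 1.1.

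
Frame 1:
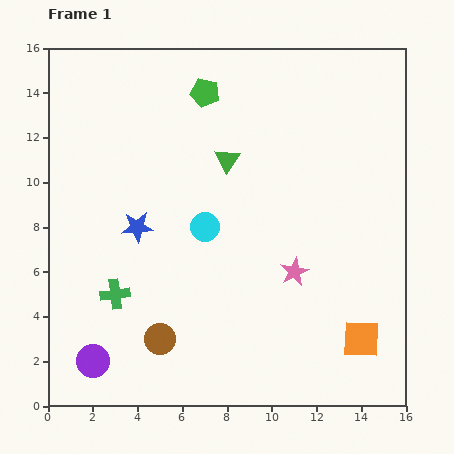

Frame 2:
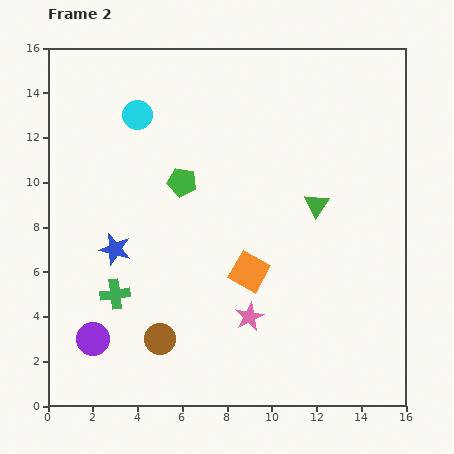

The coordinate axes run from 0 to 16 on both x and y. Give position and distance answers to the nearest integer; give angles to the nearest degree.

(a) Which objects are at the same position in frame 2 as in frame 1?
the brown circle, the green cross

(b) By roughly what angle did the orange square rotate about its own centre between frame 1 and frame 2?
27° clockwise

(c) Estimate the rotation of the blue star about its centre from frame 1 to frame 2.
19° clockwise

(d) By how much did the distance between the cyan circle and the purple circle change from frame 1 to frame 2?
+2

Distance in frame 1: 8. Distance in frame 2: 10.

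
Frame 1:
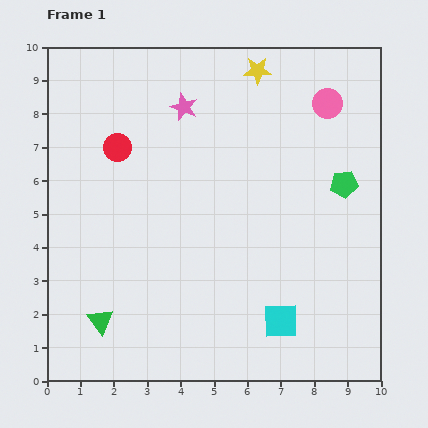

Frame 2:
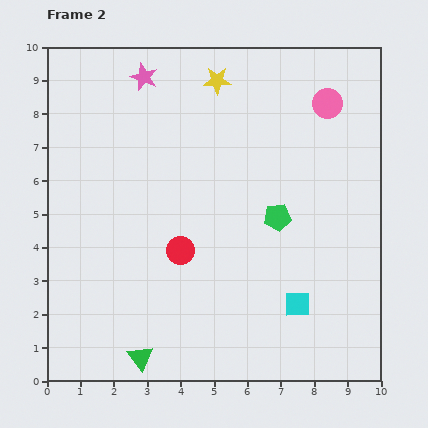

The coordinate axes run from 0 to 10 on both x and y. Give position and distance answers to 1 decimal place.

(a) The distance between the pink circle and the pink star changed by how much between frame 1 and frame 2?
+1.3

Distance in frame 1: 4.3. Distance in frame 2: 5.6.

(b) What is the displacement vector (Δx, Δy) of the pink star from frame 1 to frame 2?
(-1.2, 0.9)

The pink star was at (4.1, 8.2) in frame 1 and (2.9, 9.1) in frame 2.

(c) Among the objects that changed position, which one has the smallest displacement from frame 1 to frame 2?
the cyan square

(moved 0.7)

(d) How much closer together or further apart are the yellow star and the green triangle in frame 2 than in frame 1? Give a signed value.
-0.3

Distance in frame 1: 8.9. Distance in frame 2: 8.6.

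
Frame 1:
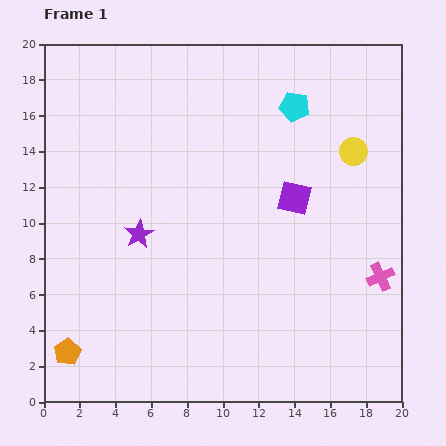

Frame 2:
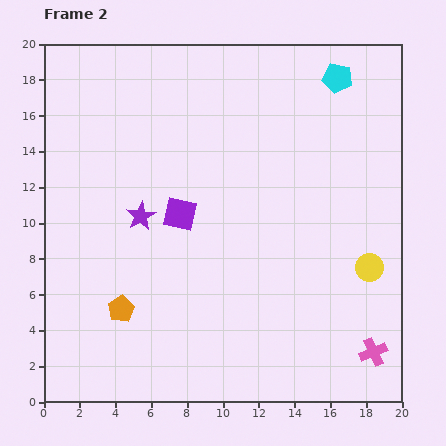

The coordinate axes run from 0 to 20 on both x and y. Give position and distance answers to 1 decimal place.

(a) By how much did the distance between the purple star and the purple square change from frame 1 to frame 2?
-6.7

Distance in frame 1: 8.9. Distance in frame 2: 2.2.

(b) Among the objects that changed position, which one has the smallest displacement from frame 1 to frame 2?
the purple star

(moved 1.0)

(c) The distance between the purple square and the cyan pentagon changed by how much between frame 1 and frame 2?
+6.5

Distance in frame 1: 5.1. Distance in frame 2: 11.6.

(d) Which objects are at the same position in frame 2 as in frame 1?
none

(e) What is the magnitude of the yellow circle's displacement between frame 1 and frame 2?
6.6

The yellow circle moved from (17.3, 14.0) to (18.2, 7.5), a distance of √(0.9² + 6.5²) ≈ 6.6.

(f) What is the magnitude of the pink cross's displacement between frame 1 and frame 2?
4.2

The pink cross moved from (18.8, 7.0) to (18.4, 2.8), a distance of √(0.4² + 4.2²) ≈ 4.2.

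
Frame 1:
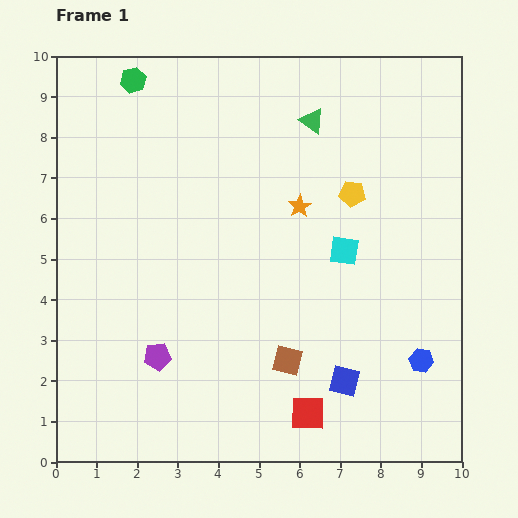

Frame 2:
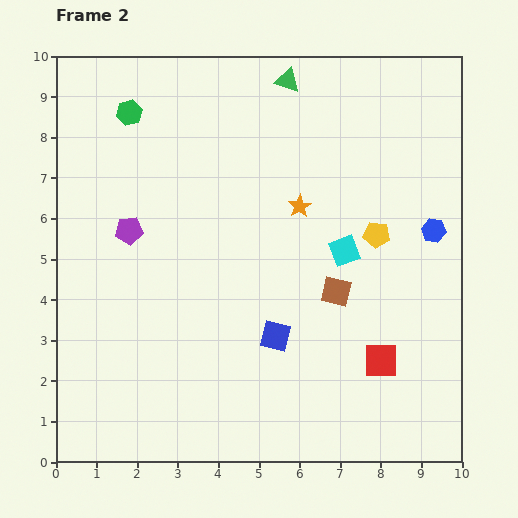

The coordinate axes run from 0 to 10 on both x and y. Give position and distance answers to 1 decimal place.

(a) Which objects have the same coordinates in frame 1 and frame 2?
the cyan square, the orange star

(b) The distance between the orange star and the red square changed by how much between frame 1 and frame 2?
-0.8

Distance in frame 1: 5.1. Distance in frame 2: 4.3.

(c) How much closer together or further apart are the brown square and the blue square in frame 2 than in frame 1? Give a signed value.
+0.4

Distance in frame 1: 1.5. Distance in frame 2: 1.9.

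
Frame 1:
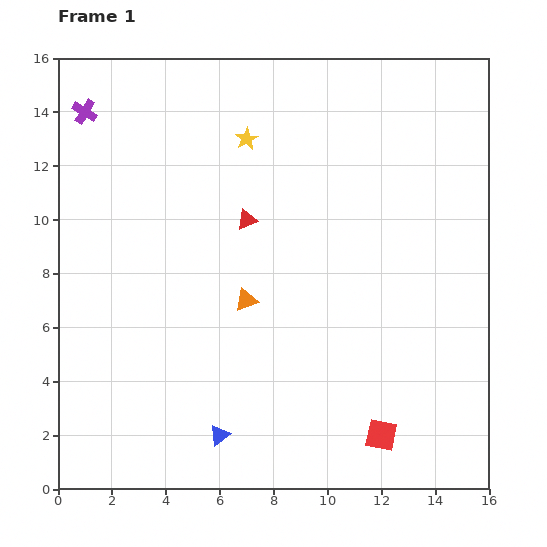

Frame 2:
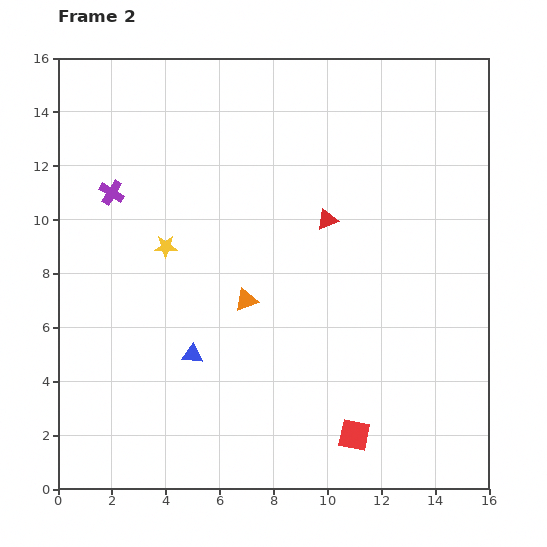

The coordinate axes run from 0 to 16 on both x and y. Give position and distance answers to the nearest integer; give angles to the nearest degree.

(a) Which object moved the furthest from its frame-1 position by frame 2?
the yellow star

(moved 5; next 3)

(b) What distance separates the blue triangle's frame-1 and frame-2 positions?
3

The blue triangle moved from (6, 2) to (5, 5), a distance of √(1² + 3²) ≈ 3.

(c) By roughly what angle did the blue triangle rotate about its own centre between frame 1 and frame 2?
40° clockwise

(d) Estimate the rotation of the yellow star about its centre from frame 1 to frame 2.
30° clockwise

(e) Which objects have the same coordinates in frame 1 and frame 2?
the orange triangle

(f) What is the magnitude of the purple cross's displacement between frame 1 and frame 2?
3

The purple cross moved from (1, 14) to (2, 11), a distance of √(1² + 3²) ≈ 3.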